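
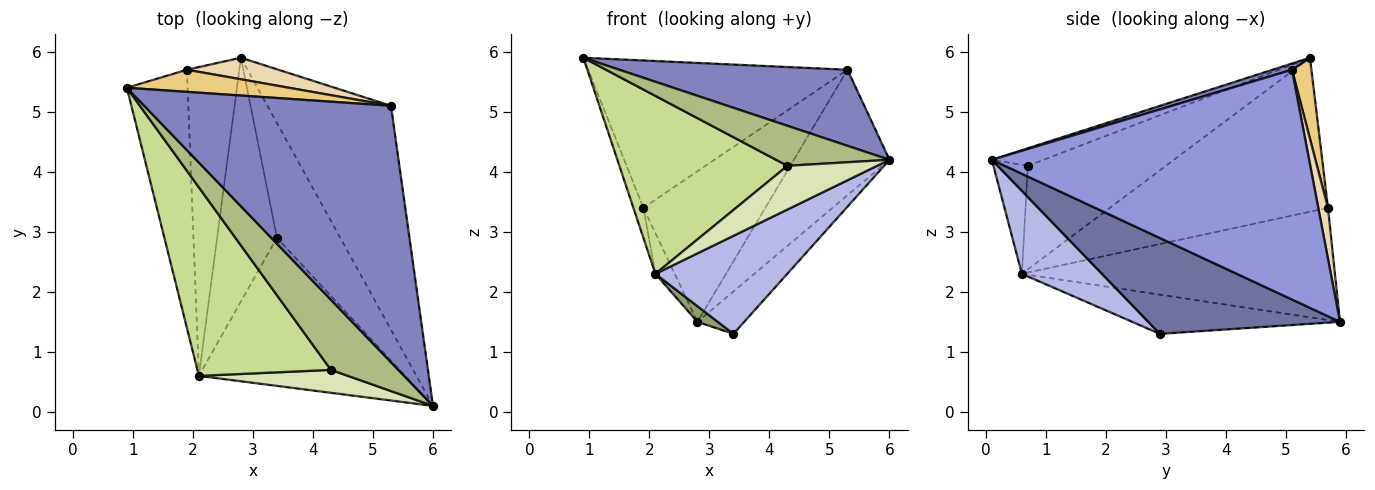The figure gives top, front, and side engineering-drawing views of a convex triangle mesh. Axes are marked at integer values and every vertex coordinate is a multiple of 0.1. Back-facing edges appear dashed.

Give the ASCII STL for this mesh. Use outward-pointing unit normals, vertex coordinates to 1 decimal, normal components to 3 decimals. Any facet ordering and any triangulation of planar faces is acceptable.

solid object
 facet normal 0.817 0.200 -0.540
  outer loop
   vertex 3.4 2.9 1.3
   vertex 2.8 5.9 1.5
   vertex 6.0 0.1 4.2
  endloop
 endfacet
 facet normal 0.024 -0.284 0.958
  outer loop
   vertex 5.3 5.1 5.7
   vertex 0.9 5.4 5.9
   vertex 6.0 0.1 4.2
  endloop
 endfacet
 facet normal 0.851 0.257 -0.458
  outer loop
   vertex 5.3 5.1 5.7
   vertex 6.0 0.1 4.2
   vertex 2.8 5.9 1.5
  endloop
 endfacet
 facet normal 0.318 -0.523 -0.790
  outer loop
   vertex 2.1 0.6 2.3
   vertex 3.4 2.9 1.3
   vertex 6.0 0.1 4.2
  endloop
 endfacet
 facet normal -0.547 -0.054 -0.835
  outer loop
   vertex 2.1 0.6 2.3
   vertex 2.8 5.9 1.5
   vertex 3.4 2.9 1.3
  endloop
 endfacet
 facet normal -0.221 -0.484 0.847
  outer loop
   vertex 4.3 0.7 4.1
   vertex 6.0 0.1 4.2
   vertex 0.9 5.4 5.9
  endloop
 endfacet
 facet normal -0.491 -0.598 0.633
  outer loop
   vertex 4.3 0.7 4.1
   vertex 0.9 5.4 5.9
   vertex 2.1 0.6 2.3
  endloop
 endfacet
 facet normal -0.322 -0.838 0.440
  outer loop
   vertex 4.3 0.7 4.1
   vertex 2.1 0.6 2.3
   vertex 6.0 0.1 4.2
  endloop
 endfacet
 facet normal -0.929 0.043 -0.367
  outer loop
   vertex 1.9 5.7 3.4
   vertex 2.1 0.6 2.3
   vertex 0.9 5.4 5.9
  endloop
 endfacet
 facet normal -0.905 0.056 -0.423
  outer loop
   vertex 1.9 5.7 3.4
   vertex 2.8 5.9 1.5
   vertex 2.1 0.6 2.3
  endloop
 endfacet
 facet normal 0.074 0.986 0.148
  outer loop
   vertex 1.9 5.7 3.4
   vertex 0.9 5.4 5.9
   vertex 5.3 5.1 5.7
  endloop
 endfacet
 facet normal 0.079 0.987 0.141
  outer loop
   vertex 1.9 5.7 3.4
   vertex 5.3 5.1 5.7
   vertex 2.8 5.9 1.5
  endloop
 endfacet
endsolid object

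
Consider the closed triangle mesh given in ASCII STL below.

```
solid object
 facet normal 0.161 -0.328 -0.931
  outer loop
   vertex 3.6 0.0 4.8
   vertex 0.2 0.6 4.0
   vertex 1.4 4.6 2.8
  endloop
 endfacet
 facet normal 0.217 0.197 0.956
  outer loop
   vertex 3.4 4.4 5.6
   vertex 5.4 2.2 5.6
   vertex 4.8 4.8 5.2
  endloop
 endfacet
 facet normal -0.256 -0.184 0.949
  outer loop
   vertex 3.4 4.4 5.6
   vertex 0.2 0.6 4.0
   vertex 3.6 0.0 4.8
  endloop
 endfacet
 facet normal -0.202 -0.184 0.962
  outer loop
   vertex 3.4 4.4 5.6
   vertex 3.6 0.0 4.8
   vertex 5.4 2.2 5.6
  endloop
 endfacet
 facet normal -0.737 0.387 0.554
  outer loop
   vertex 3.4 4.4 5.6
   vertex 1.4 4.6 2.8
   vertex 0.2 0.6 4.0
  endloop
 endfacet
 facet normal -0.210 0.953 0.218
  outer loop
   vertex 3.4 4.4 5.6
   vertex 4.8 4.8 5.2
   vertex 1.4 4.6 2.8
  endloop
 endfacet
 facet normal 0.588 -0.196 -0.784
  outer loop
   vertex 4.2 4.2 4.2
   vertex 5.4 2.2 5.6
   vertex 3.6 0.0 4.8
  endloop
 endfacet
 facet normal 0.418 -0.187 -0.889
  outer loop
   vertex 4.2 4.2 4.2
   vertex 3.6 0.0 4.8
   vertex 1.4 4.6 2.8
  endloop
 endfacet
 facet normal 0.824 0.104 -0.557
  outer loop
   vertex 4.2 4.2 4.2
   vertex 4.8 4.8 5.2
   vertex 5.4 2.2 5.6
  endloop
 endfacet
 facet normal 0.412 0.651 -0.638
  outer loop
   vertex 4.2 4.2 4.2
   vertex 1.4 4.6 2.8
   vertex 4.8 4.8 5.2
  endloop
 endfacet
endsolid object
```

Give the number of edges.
15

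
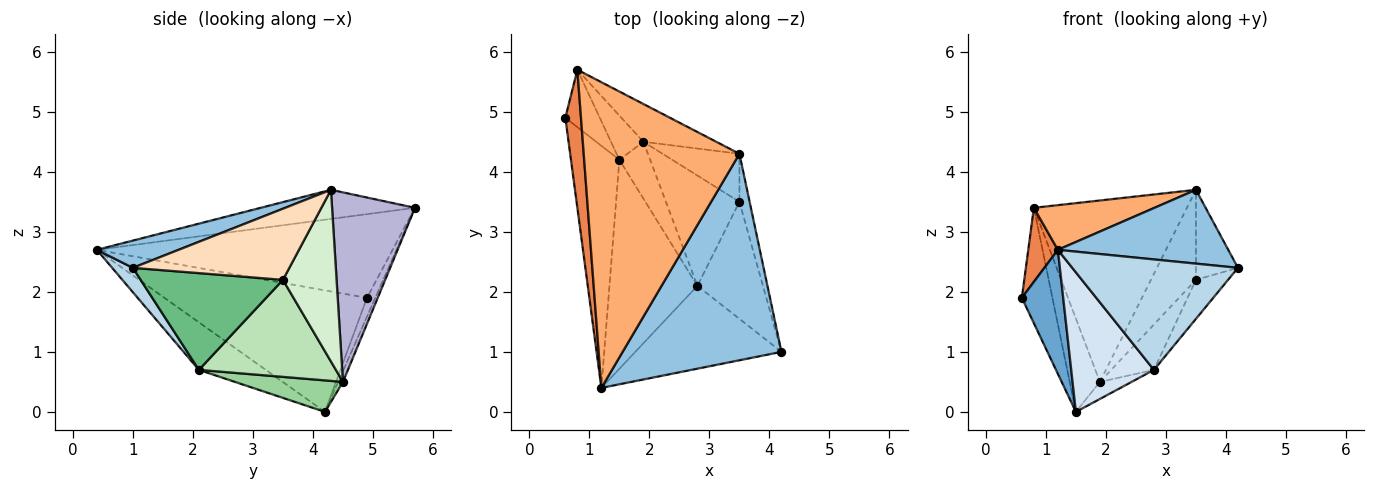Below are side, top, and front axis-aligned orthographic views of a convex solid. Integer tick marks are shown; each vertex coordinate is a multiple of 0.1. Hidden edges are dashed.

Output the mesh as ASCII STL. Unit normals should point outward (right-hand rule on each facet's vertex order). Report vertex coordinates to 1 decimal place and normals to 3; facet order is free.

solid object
 facet normal -0.913 -0.186 -0.364
  outer loop
   vertex 1.5 4.2 0.0
   vertex 1.2 0.4 2.7
   vertex 0.6 4.9 1.9
  endloop
 endfacet
 facet normal 0.159 -0.332 0.930
  outer loop
   vertex 3.5 4.3 3.7
   vertex 1.2 0.4 2.7
   vertex 4.2 1.0 2.4
  endloop
 endfacet
 facet normal 0.100 -0.796 -0.597
  outer loop
   vertex 2.8 2.1 0.7
   vertex 4.2 1.0 2.4
   vertex 1.2 0.4 2.7
  endloop
 endfacet
 facet normal -0.410 -0.507 -0.759
  outer loop
   vertex 2.8 2.1 0.7
   vertex 1.2 0.4 2.7
   vertex 1.5 4.2 0.0
  endloop
 endfacet
 facet normal -0.978 -0.098 0.183
  outer loop
   vertex 0.8 5.7 3.4
   vertex 0.6 4.9 1.9
   vertex 1.2 0.4 2.7
  endloop
 endfacet
 facet normal -0.182 -0.142 0.973
  outer loop
   vertex 0.8 5.7 3.4
   vertex 1.2 0.4 2.7
   vertex 3.5 4.3 3.7
  endloop
 endfacet
 facet normal -0.236 0.870 -0.433
  outer loop
   vertex 0.8 5.7 3.4
   vertex 1.5 4.2 0.0
   vertex 0.6 4.9 1.9
  endloop
 endfacet
 facet normal 0.957 0.257 -0.137
  outer loop
   vertex 3.5 3.5 2.2
   vertex 3.5 4.3 3.7
   vertex 4.2 1.0 2.4
  endloop
 endfacet
 facet normal 0.814 0.184 -0.551
  outer loop
   vertex 3.5 3.5 2.2
   vertex 4.2 1.0 2.4
   vertex 2.8 2.1 0.7
  endloop
 endfacet
 facet normal 0.700 0.206 -0.684
  outer loop
   vertex 1.9 4.5 0.5
   vertex 2.8 2.1 0.7
   vertex 1.5 4.2 0.0
  endloop
 endfacet
 facet normal 0.773 0.241 -0.586
  outer loop
   vertex 1.9 4.5 0.5
   vertex 3.5 3.5 2.2
   vertex 2.8 2.1 0.7
  endloop
 endfacet
 facet normal 0.725 0.608 -0.324
  outer loop
   vertex 1.9 4.5 0.5
   vertex 3.5 4.3 3.7
   vertex 3.5 3.5 2.2
  endloop
 endfacet
 facet normal -0.141 0.895 -0.424
  outer loop
   vertex 1.9 4.5 0.5
   vertex 1.5 4.2 0.0
   vertex 0.8 5.7 3.4
  endloop
 endfacet
 facet normal 0.468 0.865 -0.180
  outer loop
   vertex 1.9 4.5 0.5
   vertex 0.8 5.7 3.4
   vertex 3.5 4.3 3.7
  endloop
 endfacet
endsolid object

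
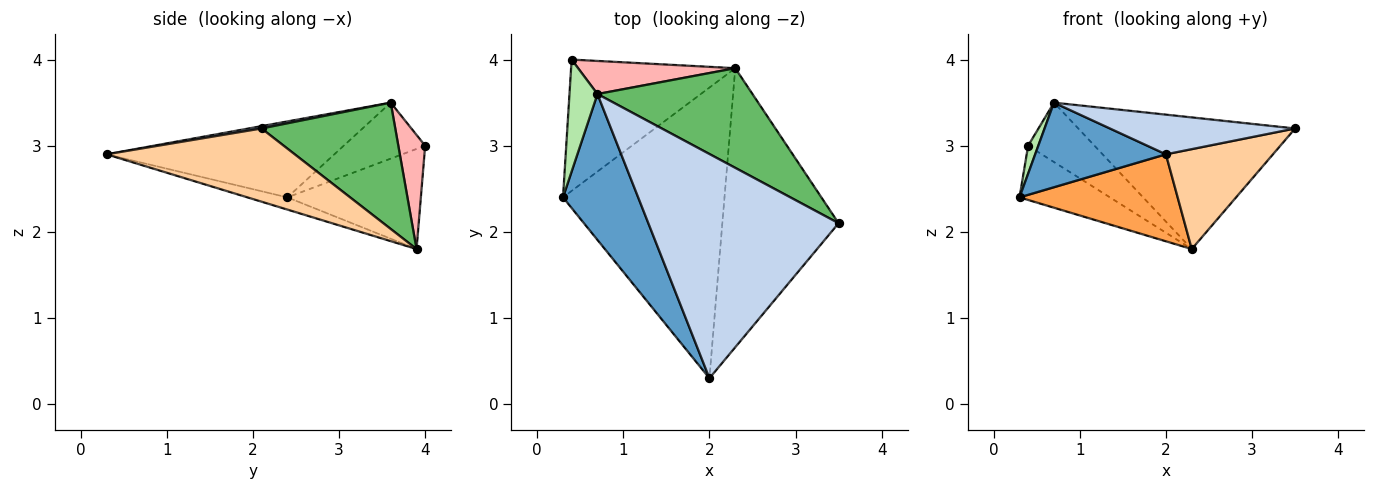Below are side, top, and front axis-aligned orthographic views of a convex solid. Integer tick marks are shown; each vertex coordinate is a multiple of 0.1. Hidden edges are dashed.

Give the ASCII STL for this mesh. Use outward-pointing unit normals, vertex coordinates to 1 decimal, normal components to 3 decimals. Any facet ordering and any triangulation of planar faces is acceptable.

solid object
 facet normal -0.658 -0.378 0.651
  outer loop
   vertex 0.7 3.6 3.5
   vertex 0.3 2.4 2.4
   vertex 2.0 0.3 2.9
  endloop
 endfacet
 facet normal 0.012 -0.174 0.985
  outer loop
   vertex 0.7 3.6 3.5
   vertex 2.0 0.3 2.9
   vertex 3.5 2.1 3.2
  endloop
 endfacet
 facet normal -0.072 -0.286 -0.956
  outer loop
   vertex 2.3 3.9 1.8
   vertex 2.0 0.3 2.9
   vertex 0.3 2.4 2.4
  endloop
 endfacet
 facet normal 0.510 -0.290 -0.810
  outer loop
   vertex 2.3 3.9 1.8
   vertex 3.5 2.1 3.2
   vertex 2.0 0.3 2.9
  endloop
 endfacet
 facet normal 0.441 0.715 0.542
  outer loop
   vertex 2.3 3.9 1.8
   vertex 0.7 3.6 3.5
   vertex 3.5 2.1 3.2
  endloop
 endfacet
 facet normal -0.889 -0.111 0.444
  outer loop
   vertex 0.4 4.0 3.0
   vertex 0.3 2.4 2.4
   vertex 0.7 3.6 3.5
  endloop
 endfacet
 facet normal -0.491 0.333 -0.805
  outer loop
   vertex 0.4 4.0 3.0
   vertex 2.3 3.9 1.8
   vertex 0.3 2.4 2.4
  endloop
 endfacet
 facet normal 0.333 0.824 0.459
  outer loop
   vertex 0.4 4.0 3.0
   vertex 0.7 3.6 3.5
   vertex 2.3 3.9 1.8
  endloop
 endfacet
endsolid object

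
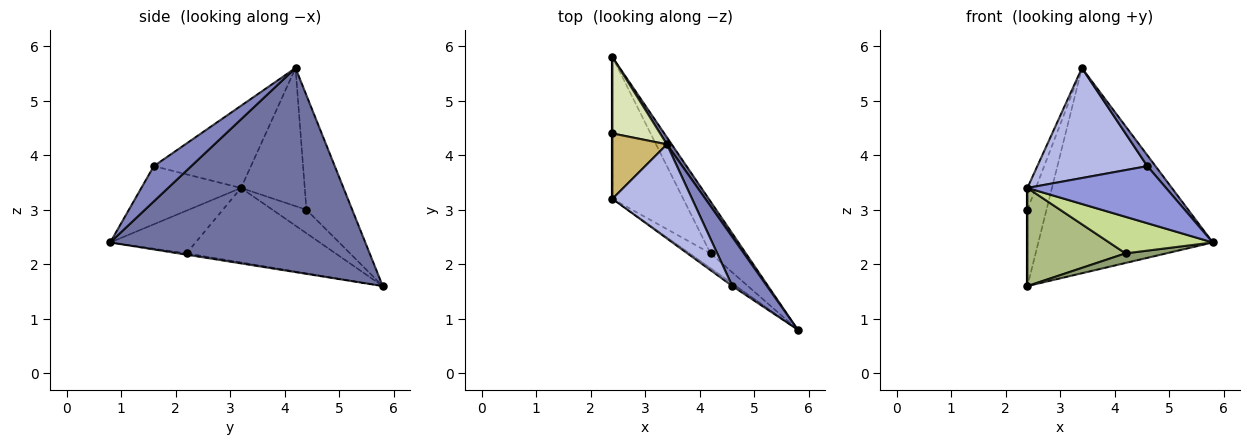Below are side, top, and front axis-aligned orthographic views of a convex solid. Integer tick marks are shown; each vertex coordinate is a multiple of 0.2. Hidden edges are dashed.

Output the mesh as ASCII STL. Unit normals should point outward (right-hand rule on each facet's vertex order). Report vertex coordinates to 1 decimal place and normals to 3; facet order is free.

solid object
 facet normal 0.825 0.564 0.019
  outer loop
   vertex 3.4 4.2 5.6
   vertex 5.8 0.8 2.4
   vertex 2.4 5.8 1.6
  endloop
 endfacet
 facet normal 0.705 -0.154 0.692
  outer loop
   vertex 4.6 1.6 3.8
   vertex 5.8 0.8 2.4
   vertex 3.4 4.2 5.6
  endloop
 endfacet
 facet normal -0.583 -0.811 -0.036
  outer loop
   vertex 4.6 1.6 3.8
   vertex 2.4 3.2 3.4
   vertex 5.8 0.8 2.4
  endloop
 endfacet
 facet normal -0.557 -0.631 0.540
  outer loop
   vertex 4.6 1.6 3.8
   vertex 3.4 4.2 5.6
   vertex 2.4 3.2 3.4
  endloop
 endfacet
 facet normal -0.036 -0.182 -0.983
  outer loop
   vertex 4.2 2.2 2.2
   vertex 2.4 5.8 1.6
   vertex 5.8 0.8 2.4
  endloop
 endfacet
 facet normal -0.654 -0.431 -0.622
  outer loop
   vertex 4.2 2.2 2.2
   vertex 2.4 3.2 3.4
   vertex 2.4 5.8 1.6
  endloop
 endfacet
 facet normal -0.607 -0.737 -0.297
  outer loop
   vertex 4.2 2.2 2.2
   vertex 5.8 0.8 2.4
   vertex 2.4 3.2 3.4
  endloop
 endfacet
 facet normal -0.862 0.359 0.359
  outer loop
   vertex 2.4 4.4 3.0
   vertex 3.4 4.2 5.6
   vertex 2.4 5.8 1.6
  endloop
 endfacet
 facet normal -1.000 0.000 0.000
  outer loop
   vertex 2.4 4.4 3.0
   vertex 2.4 5.8 1.6
   vertex 2.4 3.2 3.4
  endloop
 endfacet
 facet normal -0.923 0.121 0.364
  outer loop
   vertex 2.4 4.4 3.0
   vertex 2.4 3.2 3.4
   vertex 3.4 4.2 5.6
  endloop
 endfacet
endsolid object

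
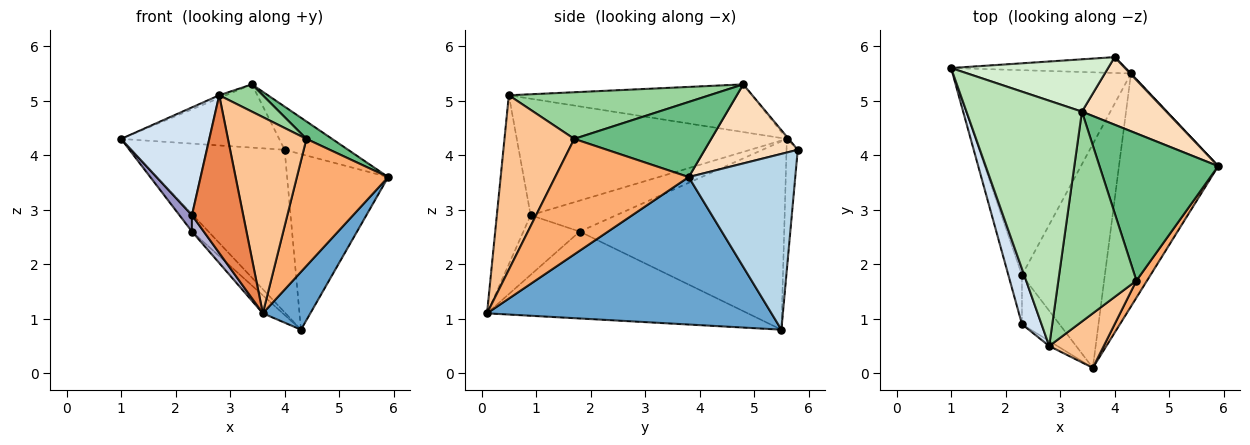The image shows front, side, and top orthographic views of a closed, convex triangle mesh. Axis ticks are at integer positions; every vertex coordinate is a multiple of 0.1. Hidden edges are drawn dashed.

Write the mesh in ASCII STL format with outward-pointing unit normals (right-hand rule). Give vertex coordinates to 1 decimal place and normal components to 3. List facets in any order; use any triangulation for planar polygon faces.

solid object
 facet normal 0.822 -0.137 -0.553
  outer loop
   vertex 4.3 5.5 0.8
   vertex 5.9 3.8 3.6
   vertex 3.6 0.1 1.1
  endloop
 endfacet
 facet normal -0.073 0.993 -0.097
  outer loop
   vertex 4.0 5.8 4.1
   vertex 4.3 5.5 0.8
   vertex 1.0 5.6 4.3
  endloop
 endfacet
 facet normal 0.725 0.688 0.003
  outer loop
   vertex 4.0 5.8 4.1
   vertex 5.9 3.8 3.6
   vertex 4.3 5.5 0.8
  endloop
 endfacet
 facet normal -0.939 -0.307 0.158
  outer loop
   vertex 2.3 0.9 2.9
   vertex 2.8 0.5 5.1
   vertex 1.0 5.6 4.3
  endloop
 endfacet
 facet normal -0.550 -0.834 -0.027
  outer loop
   vertex 2.3 0.9 2.9
   vertex 3.6 0.1 1.1
   vertex 2.8 0.5 5.1
  endloop
 endfacet
 facet normal 0.823 -0.563 0.076
  outer loop
   vertex 4.4 1.7 4.3
   vertex 3.6 0.1 1.1
   vertex 5.9 3.8 3.6
  endloop
 endfacet
 facet normal 0.650 -0.732 0.203
  outer loop
   vertex 4.4 1.7 4.3
   vertex 2.8 0.5 5.1
   vertex 3.6 0.1 1.1
  endloop
 endfacet
 facet normal 0.619 0.423 0.662
  outer loop
   vertex 3.4 4.8 5.3
   vertex 5.9 3.8 3.6
   vertex 4.0 5.8 4.1
  endloop
 endfacet
 facet normal 0.532 -0.100 0.841
  outer loop
   vertex 3.4 4.8 5.3
   vertex 4.4 1.7 4.3
   vertex 5.9 3.8 3.6
  endloop
 endfacet
 facet normal 0.510 -0.111 0.853
  outer loop
   vertex 3.4 4.8 5.3
   vertex 2.8 0.5 5.1
   vertex 4.4 1.7 4.3
  endloop
 endfacet
 facet normal -0.382 0.010 0.924
  outer loop
   vertex 3.4 4.8 5.3
   vertex 1.0 5.6 4.3
   vertex 2.8 0.5 5.1
  endloop
 endfacet
 facet normal -0.009 0.770 0.638
  outer loop
   vertex 3.4 4.8 5.3
   vertex 4.0 5.8 4.1
   vertex 1.0 5.6 4.3
  endloop
 endfacet
 facet normal -0.908 -0.133 -0.398
  outer loop
   vertex 2.3 1.8 2.6
   vertex 2.3 0.9 2.9
   vertex 1.0 5.6 4.3
  endloop
 endfacet
 facet normal -0.833 -0.175 -0.524
  outer loop
   vertex 2.3 1.8 2.6
   vertex 3.6 0.1 1.1
   vertex 2.3 0.9 2.9
  endloop
 endfacet
 facet normal -0.726 0.059 -0.686
  outer loop
   vertex 2.3 1.8 2.6
   vertex 1.0 5.6 4.3
   vertex 4.3 5.5 0.8
  endloop
 endfacet
 facet normal -0.723 0.055 -0.689
  outer loop
   vertex 2.3 1.8 2.6
   vertex 4.3 5.5 0.8
   vertex 3.6 0.1 1.1
  endloop
 endfacet
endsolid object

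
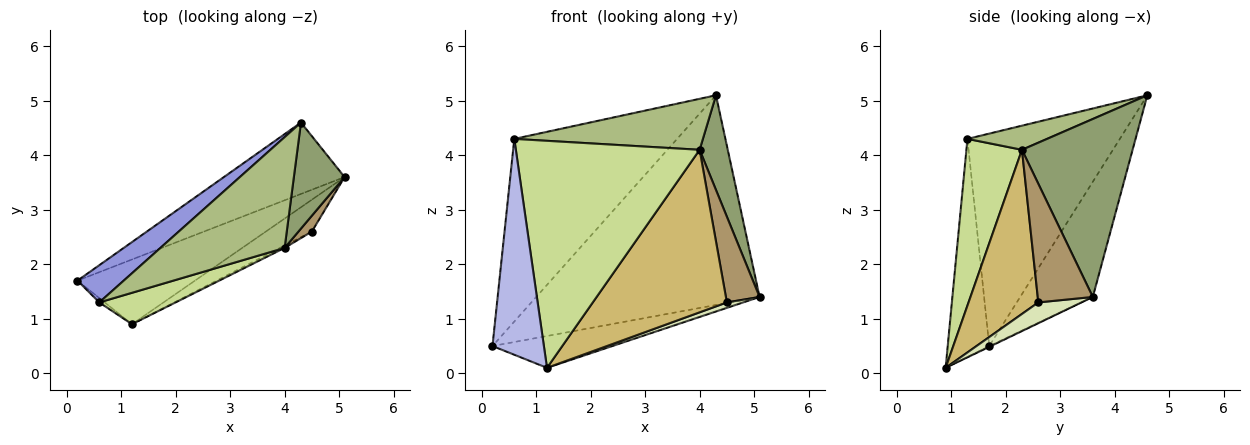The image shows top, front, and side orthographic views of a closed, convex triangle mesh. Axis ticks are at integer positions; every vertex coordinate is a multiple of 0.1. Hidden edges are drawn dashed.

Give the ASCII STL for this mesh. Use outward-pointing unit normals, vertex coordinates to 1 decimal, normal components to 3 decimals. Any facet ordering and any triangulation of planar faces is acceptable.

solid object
 facet normal -0.294 0.905 -0.308
  outer loop
   vertex 4.3 4.6 5.1
   vertex 5.1 3.6 1.4
   vertex 0.2 1.7 0.5
  endloop
 endfacet
 facet normal -0.006 0.441 -0.897
  outer loop
   vertex 1.2 0.9 0.1
   vertex 0.2 1.7 0.5
   vertex 5.1 3.6 1.4
  endloop
 endfacet
 facet normal -0.676 0.722 0.147
  outer loop
   vertex 0.6 1.3 4.3
   vertex 4.3 4.6 5.1
   vertex 0.2 1.7 0.5
  endloop
 endfacet
 facet normal -0.628 -0.778 -0.016
  outer loop
   vertex 0.6 1.3 4.3
   vertex 0.2 1.7 0.5
   vertex 1.2 0.9 0.1
  endloop
 endfacet
 facet normal 0.934 -0.238 0.266
  outer loop
   vertex 4.0 2.3 4.1
   vertex 5.1 3.6 1.4
   vertex 4.3 4.6 5.1
  endloop
 endfacet
 facet normal 0.174 -0.412 0.895
  outer loop
   vertex 4.0 2.3 4.1
   vertex 4.3 4.6 5.1
   vertex 0.6 1.3 4.3
  endloop
 endfacet
 facet normal 0.287 -0.949 0.131
  outer loop
   vertex 4.0 2.3 4.1
   vertex 0.6 1.3 4.3
   vertex 1.2 0.9 0.1
  endloop
 endfacet
 facet normal 0.407 -0.154 -0.900
  outer loop
   vertex 4.5 2.6 1.3
   vertex 1.2 0.9 0.1
   vertex 5.1 3.6 1.4
  endloop
 endfacet
 facet normal 0.849 -0.519 0.096
  outer loop
   vertex 4.5 2.6 1.3
   vertex 5.1 3.6 1.4
   vertex 4.0 2.3 4.1
  endloop
 endfacet
 facet normal 0.462 -0.887 -0.013
  outer loop
   vertex 4.5 2.6 1.3
   vertex 4.0 2.3 4.1
   vertex 1.2 0.9 0.1
  endloop
 endfacet
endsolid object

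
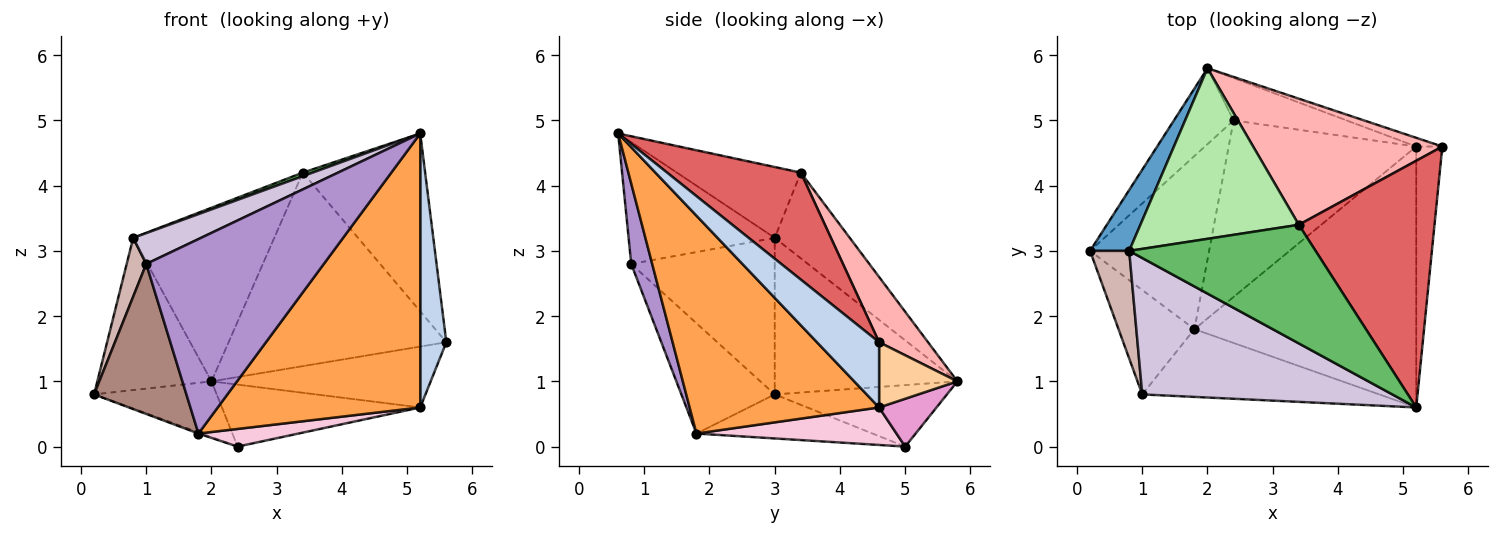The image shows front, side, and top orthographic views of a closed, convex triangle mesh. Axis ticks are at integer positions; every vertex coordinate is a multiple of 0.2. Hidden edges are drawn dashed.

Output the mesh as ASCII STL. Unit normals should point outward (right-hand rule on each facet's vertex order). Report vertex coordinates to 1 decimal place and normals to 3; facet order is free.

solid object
 facet normal -0.830 0.518 0.207
  outer loop
   vertex 0.8 3.0 3.2
   vertex 2.0 5.8 1.0
   vertex 0.2 3.0 0.8
  endloop
 endfacet
 facet normal 0.865 -0.363 -0.346
  outer loop
   vertex 5.2 4.6 0.6
   vertex 5.6 4.6 1.6
   vertex 5.2 0.6 4.8
  endloop
 endfacet
 facet normal 0.561 -0.600 -0.571
  outer loop
   vertex 5.2 4.6 0.6
   vertex 5.2 0.6 4.8
   vertex 1.8 1.8 0.2
  endloop
 endfacet
 facet normal 0.333 0.933 -0.133
  outer loop
   vertex 5.2 4.6 0.6
   vertex 2.0 5.8 1.0
   vertex 5.6 4.6 1.6
  endloop
 endfacet
 facet normal -0.355 -0.028 0.934
  outer loop
   vertex 3.4 3.4 4.2
   vertex 0.8 3.0 3.2
   vertex 5.2 0.6 4.8
  endloop
 endfacet
 facet normal -0.355 0.667 0.655
  outer loop
   vertex 3.4 3.4 4.2
   vertex 2.0 5.8 1.0
   vertex 0.8 3.0 3.2
  endloop
 endfacet
 facet normal 0.539 0.493 0.683
  outer loop
   vertex 3.4 3.4 4.2
   vertex 5.2 0.6 4.8
   vertex 5.6 4.6 1.6
  endloop
 endfacet
 facet normal 0.185 0.823 0.537
  outer loop
   vertex 3.4 3.4 4.2
   vertex 5.6 4.6 1.6
   vertex 2.0 5.8 1.0
  endloop
 endfacet
 facet normal 0.111 -0.939 -0.327
  outer loop
   vertex 1.0 0.8 2.8
   vertex 1.8 1.8 0.2
   vertex 5.2 0.6 4.8
  endloop
 endfacet
 facet normal -0.429 -0.199 0.881
  outer loop
   vertex 1.0 0.8 2.8
   vertex 5.2 0.6 4.8
   vertex 0.8 3.0 3.2
  endloop
 endfacet
 facet normal -0.639 -0.632 -0.439
  outer loop
   vertex 1.0 0.8 2.8
   vertex 0.2 3.0 0.8
   vertex 1.8 1.8 0.2
  endloop
 endfacet
 facet normal -0.962 -0.131 0.240
  outer loop
   vertex 1.0 0.8 2.8
   vertex 0.8 3.0 3.2
   vertex 0.2 3.0 0.8
  endloop
 endfacet
 facet normal 0.232 0.803 -0.549
  outer loop
   vertex 2.4 5.0 0.0
   vertex 2.0 5.8 1.0
   vertex 5.2 4.6 0.6
  endloop
 endfacet
 facet normal 0.195 -0.098 -0.976
  outer loop
   vertex 2.4 5.0 0.0
   vertex 5.2 4.6 0.6
   vertex 1.8 1.8 0.2
  endloop
 endfacet
 facet normal -0.639 0.455 -0.620
  outer loop
   vertex 2.4 5.0 0.0
   vertex 0.2 3.0 0.8
   vertex 2.0 5.8 1.0
  endloop
 endfacet
 facet normal -0.347 0.006 -0.938
  outer loop
   vertex 2.4 5.0 0.0
   vertex 1.8 1.8 0.2
   vertex 0.2 3.0 0.8
  endloop
 endfacet
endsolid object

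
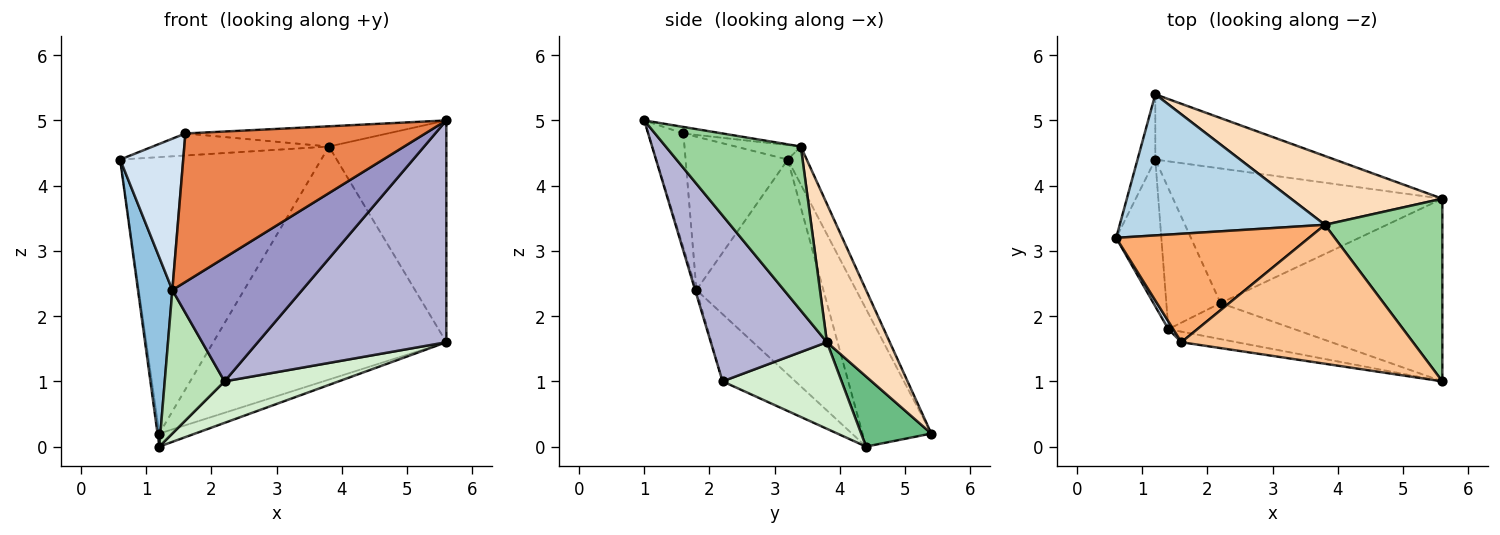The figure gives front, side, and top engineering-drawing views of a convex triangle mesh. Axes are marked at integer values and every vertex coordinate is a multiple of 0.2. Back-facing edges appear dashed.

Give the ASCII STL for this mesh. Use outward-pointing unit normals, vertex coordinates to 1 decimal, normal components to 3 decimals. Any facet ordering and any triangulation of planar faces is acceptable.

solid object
 facet normal -0.991 0.026 -0.128
  outer loop
   vertex 1.2 4.4 0.0
   vertex 0.6 3.2 4.4
   vertex 1.2 5.4 0.2
  endloop
 endfacet
 facet normal -0.946 -0.256 -0.199
  outer loop
   vertex 1.4 1.8 2.4
   vertex 0.6 3.2 4.4
   vertex 1.2 4.4 0.0
  endloop
 endfacet
 facet normal -0.084 0.888 0.453
  outer loop
   vertex 3.8 3.4 4.6
   vertex 1.2 5.4 0.2
   vertex 0.6 3.2 4.4
  endloop
 endfacet
 facet normal -0.851 -0.525 0.027
  outer loop
   vertex 1.6 1.6 4.8
   vertex 0.6 3.2 4.4
   vertex 1.4 1.8 2.4
  endloop
 endfacet
 facet normal -0.145 -0.987 -0.070
  outer loop
   vertex 1.6 1.6 4.8
   vertex 1.4 1.8 2.4
   vertex 5.6 1.0 5.0
  endloop
 endfacet
 facet normal -0.073 0.198 0.977
  outer loop
   vertex 1.6 1.6 4.8
   vertex 3.8 3.4 4.6
   vertex 0.6 3.2 4.4
  endloop
 endfacet
 facet normal -0.028 0.144 0.989
  outer loop
   vertex 1.6 1.6 4.8
   vertex 5.6 1.0 5.0
   vertex 3.8 3.4 4.6
  endloop
 endfacet
 facet normal 0.250 0.929 0.274
  outer loop
   vertex 5.6 3.8 1.6
   vertex 1.2 5.4 0.2
   vertex 3.8 3.4 4.6
  endloop
 endfacet
 facet normal 0.358 0.183 -0.916
  outer loop
   vertex 5.6 3.8 1.6
   vertex 1.2 4.4 0.0
   vertex 1.2 5.4 0.2
  endloop
 endfacet
 facet normal 0.664 0.577 0.475
  outer loop
   vertex 5.6 3.8 1.6
   vertex 3.8 3.4 4.6
   vertex 5.6 1.0 5.0
  endloop
 endfacet
 facet normal -0.656 -0.539 -0.529
  outer loop
   vertex 2.2 2.2 1.0
   vertex 1.4 1.8 2.4
   vertex 1.2 4.4 0.0
  endloop
 endfacet
 facet normal 0.294 -0.282 -0.913
  outer loop
   vertex 2.2 2.2 1.0
   vertex 1.2 4.4 0.0
   vertex 5.6 3.8 1.6
  endloop
 endfacet
 facet normal -0.010 -0.960 -0.280
  outer loop
   vertex 2.2 2.2 1.0
   vertex 5.6 1.0 5.0
   vertex 1.4 1.8 2.4
  endloop
 endfacet
 facet normal 0.429 -0.697 -0.574
  outer loop
   vertex 2.2 2.2 1.0
   vertex 5.6 3.8 1.6
   vertex 5.6 1.0 5.0
  endloop
 endfacet
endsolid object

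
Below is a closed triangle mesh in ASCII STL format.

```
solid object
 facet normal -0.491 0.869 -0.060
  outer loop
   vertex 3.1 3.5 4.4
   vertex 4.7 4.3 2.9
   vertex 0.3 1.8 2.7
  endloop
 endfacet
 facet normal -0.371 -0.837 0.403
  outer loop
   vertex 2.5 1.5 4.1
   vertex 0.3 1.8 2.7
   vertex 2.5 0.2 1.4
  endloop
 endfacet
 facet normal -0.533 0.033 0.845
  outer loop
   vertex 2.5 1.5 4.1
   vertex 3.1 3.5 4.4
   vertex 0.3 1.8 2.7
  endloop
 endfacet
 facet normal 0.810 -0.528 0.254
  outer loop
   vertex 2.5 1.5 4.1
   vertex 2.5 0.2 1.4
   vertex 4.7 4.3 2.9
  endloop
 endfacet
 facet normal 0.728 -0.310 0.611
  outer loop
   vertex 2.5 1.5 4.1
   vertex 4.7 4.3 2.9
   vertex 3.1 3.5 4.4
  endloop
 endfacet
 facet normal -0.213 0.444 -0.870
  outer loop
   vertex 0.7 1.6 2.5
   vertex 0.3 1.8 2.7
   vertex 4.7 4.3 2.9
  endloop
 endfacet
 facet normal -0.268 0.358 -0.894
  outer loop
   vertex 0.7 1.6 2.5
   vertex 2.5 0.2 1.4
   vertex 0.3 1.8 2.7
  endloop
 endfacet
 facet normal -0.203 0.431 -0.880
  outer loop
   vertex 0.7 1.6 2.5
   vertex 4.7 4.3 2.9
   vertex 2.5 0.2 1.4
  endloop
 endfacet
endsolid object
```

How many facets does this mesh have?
8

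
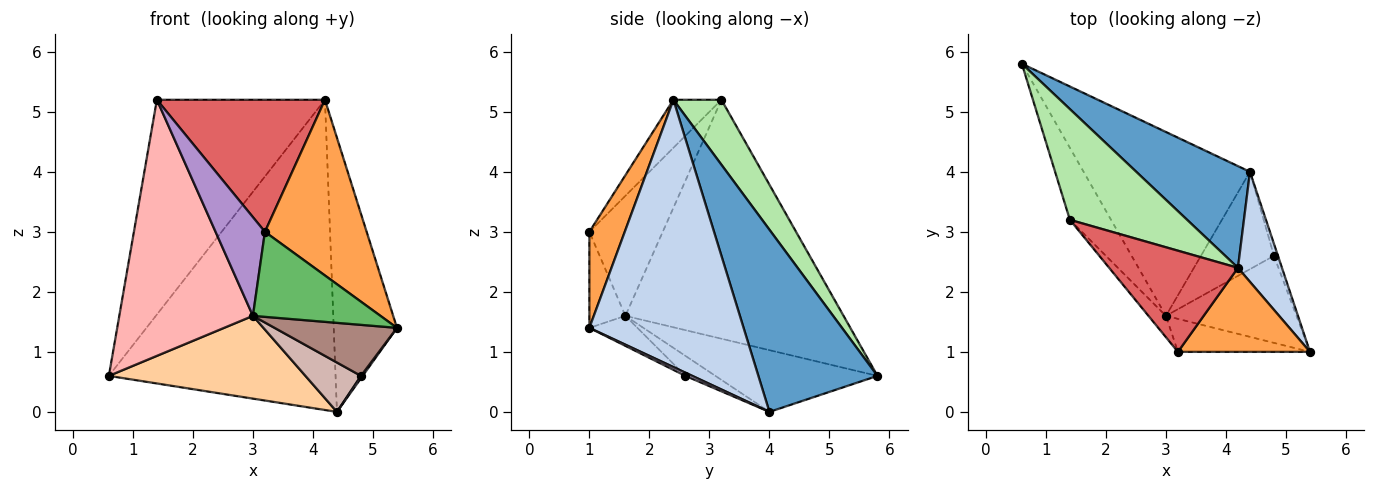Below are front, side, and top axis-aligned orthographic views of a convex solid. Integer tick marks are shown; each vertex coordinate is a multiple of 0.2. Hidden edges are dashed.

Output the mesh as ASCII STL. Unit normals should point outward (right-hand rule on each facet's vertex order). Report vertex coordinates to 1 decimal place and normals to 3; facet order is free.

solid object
 facet normal 0.447 0.850 0.279
  outer loop
   vertex 4.2 2.4 5.2
   vertex 4.4 4.0 0.0
   vertex 0.6 5.8 0.6
  endloop
 endfacet
 facet normal 0.915 0.375 0.151
  outer loop
   vertex 4.2 2.4 5.2
   vertex 5.4 1.0 1.4
   vertex 4.4 4.0 0.0
  endloop
 endfacet
 facet normal 0.299 -0.861 0.412
  outer loop
   vertex 3.2 1.0 3.0
   vertex 5.4 1.0 1.4
   vertex 4.2 2.4 5.2
  endloop
 endfacet
 facet normal -0.321 -0.389 -0.864
  outer loop
   vertex 3.0 1.6 1.6
   vertex 0.6 5.8 0.6
   vertex 4.4 4.0 0.0
  endloop
 endfacet
 facet normal -0.255 -0.902 -0.350
  outer loop
   vertex 3.0 1.6 1.6
   vertex 5.4 1.0 1.4
   vertex 3.2 1.0 3.0
  endloop
 endfacet
 facet normal 0.246 0.861 0.444
  outer loop
   vertex 1.4 3.2 5.2
   vertex 4.2 2.4 5.2
   vertex 0.6 5.8 0.6
  endloop
 endfacet
 facet normal -0.221 -0.774 0.593
  outer loop
   vertex 1.4 3.2 5.2
   vertex 3.2 1.0 3.0
   vertex 4.2 2.4 5.2
  endloop
 endfacet
 facet normal -0.844 -0.517 -0.145
  outer loop
   vertex 1.4 3.2 5.2
   vertex 0.6 5.8 0.6
   vertex 3.0 1.6 1.6
  endloop
 endfacet
 facet normal -0.824 -0.554 -0.120
  outer loop
   vertex 1.4 3.2 5.2
   vertex 3.0 1.6 1.6
   vertex 3.2 1.0 3.0
  endloop
 endfacet
 facet normal 0.617 -0.154 -0.772
  outer loop
   vertex 4.8 2.6 0.6
   vertex 4.4 4.0 0.0
   vertex 5.4 1.0 1.4
  endloop
 endfacet
 facet normal -0.195 -0.496 -0.846
  outer loop
   vertex 4.8 2.6 0.6
   vertex 5.4 1.0 1.4
   vertex 3.0 1.6 1.6
  endloop
 endfacet
 facet normal -0.237 -0.439 -0.866
  outer loop
   vertex 4.8 2.6 0.6
   vertex 3.0 1.6 1.6
   vertex 4.4 4.0 0.0
  endloop
 endfacet
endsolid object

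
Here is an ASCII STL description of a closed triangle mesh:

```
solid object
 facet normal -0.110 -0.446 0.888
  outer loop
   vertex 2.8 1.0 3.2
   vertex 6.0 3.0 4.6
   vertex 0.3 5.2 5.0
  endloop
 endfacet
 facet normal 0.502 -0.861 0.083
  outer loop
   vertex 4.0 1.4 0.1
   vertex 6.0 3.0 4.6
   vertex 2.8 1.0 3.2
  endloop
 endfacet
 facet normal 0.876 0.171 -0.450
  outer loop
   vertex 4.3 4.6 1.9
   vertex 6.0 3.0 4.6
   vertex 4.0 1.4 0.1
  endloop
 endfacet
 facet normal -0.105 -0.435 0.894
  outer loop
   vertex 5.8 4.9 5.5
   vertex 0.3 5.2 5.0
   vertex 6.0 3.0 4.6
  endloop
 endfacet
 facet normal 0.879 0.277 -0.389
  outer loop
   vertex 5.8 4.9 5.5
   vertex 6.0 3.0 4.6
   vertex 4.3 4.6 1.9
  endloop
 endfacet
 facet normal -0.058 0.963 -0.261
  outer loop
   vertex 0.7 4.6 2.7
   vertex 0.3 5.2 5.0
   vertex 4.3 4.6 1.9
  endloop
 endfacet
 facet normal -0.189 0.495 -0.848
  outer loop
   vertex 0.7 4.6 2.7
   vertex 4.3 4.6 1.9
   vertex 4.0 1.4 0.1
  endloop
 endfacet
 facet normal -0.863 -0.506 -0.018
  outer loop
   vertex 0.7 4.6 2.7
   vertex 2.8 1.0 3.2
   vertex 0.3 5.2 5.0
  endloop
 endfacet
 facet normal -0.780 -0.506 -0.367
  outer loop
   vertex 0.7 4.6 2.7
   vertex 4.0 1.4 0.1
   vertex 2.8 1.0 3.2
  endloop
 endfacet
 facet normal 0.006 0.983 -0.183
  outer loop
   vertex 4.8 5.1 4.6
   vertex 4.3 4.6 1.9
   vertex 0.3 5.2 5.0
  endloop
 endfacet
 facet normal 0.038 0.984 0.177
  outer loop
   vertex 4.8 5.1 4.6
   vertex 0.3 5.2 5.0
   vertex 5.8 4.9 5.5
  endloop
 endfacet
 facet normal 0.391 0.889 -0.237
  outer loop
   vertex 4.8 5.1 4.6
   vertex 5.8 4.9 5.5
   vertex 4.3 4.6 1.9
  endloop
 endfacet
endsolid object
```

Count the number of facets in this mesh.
12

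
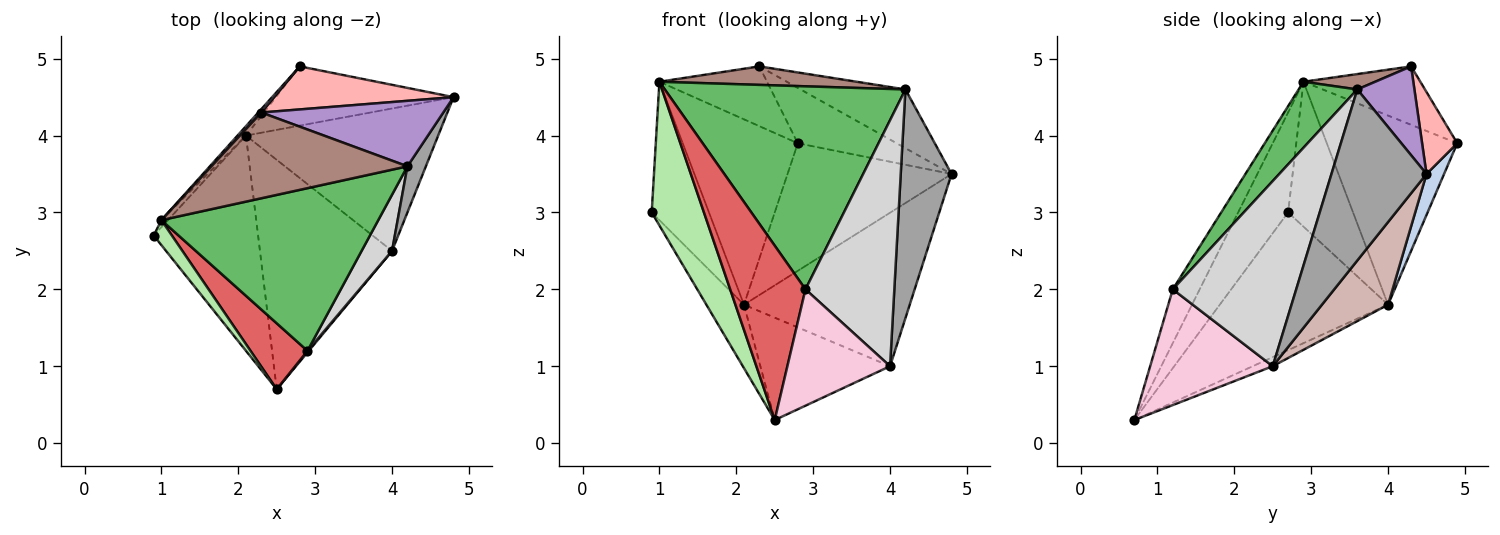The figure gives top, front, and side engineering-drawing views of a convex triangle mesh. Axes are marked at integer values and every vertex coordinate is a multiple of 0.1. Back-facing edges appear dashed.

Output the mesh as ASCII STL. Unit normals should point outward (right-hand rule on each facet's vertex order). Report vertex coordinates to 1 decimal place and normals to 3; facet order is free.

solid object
 facet normal -0.785 0.175 -0.595
  outer loop
   vertex 2.1 4.0 1.8
   vertex 2.5 0.7 0.3
   vertex 0.9 2.7 3.0
  endloop
 endfacet
 facet normal 0.097 0.903 -0.419
  outer loop
   vertex 2.1 4.0 1.8
   vertex 2.8 4.9 3.9
   vertex 4.8 4.5 3.5
  endloop
 endfacet
 facet normal -0.750 0.661 -0.034
  outer loop
   vertex 1.0 2.9 4.7
   vertex 2.1 4.0 1.8
   vertex 0.9 2.7 3.0
  endloop
 endfacet
 facet normal -0.750 0.661 -0.034
  outer loop
   vertex 1.0 2.9 4.7
   vertex 2.8 4.9 3.9
   vertex 2.1 4.0 1.8
  endloop
 endfacet
 facet normal 0.187 -0.767 0.614
  outer loop
   vertex 1.0 2.9 4.7
   vertex 2.9 1.2 2.0
   vertex 4.2 3.6 4.6
  endloop
 endfacet
 facet normal -0.686 -0.717 0.125
  outer loop
   vertex 1.0 2.9 4.7
   vertex 0.9 2.7 3.0
   vertex 2.5 0.7 0.3
  endloop
 endfacet
 facet normal -0.317 -0.887 0.335
  outer loop
   vertex 1.0 2.9 4.7
   vertex 2.5 0.7 0.3
   vertex 2.9 1.2 2.0
  endloop
 endfacet
 facet normal 0.270 0.760 0.591
  outer loop
   vertex 2.3 4.3 4.9
   vertex 4.8 4.5 3.5
   vertex 2.8 4.9 3.9
  endloop
 endfacet
 facet normal 0.342 0.627 0.700
  outer loop
   vertex 2.3 4.3 4.9
   vertex 4.2 3.6 4.6
   vertex 4.8 4.5 3.5
  endloop
 endfacet
 facet normal -0.735 0.677 0.039
  outer loop
   vertex 2.3 4.3 4.9
   vertex 2.8 4.9 3.9
   vertex 1.0 2.9 4.7
  endloop
 endfacet
 facet normal 0.076 -0.210 0.975
  outer loop
   vertex 2.3 4.3 4.9
   vertex 1.0 2.9 4.7
   vertex 4.2 3.6 4.6
  endloop
 endfacet
 facet normal 0.281 0.704 -0.653
  outer loop
   vertex 4.0 2.5 1.0
   vertex 2.1 4.0 1.8
   vertex 4.8 4.5 3.5
  endloop
 endfacet
 facet normal -0.063 0.407 -0.911
  outer loop
   vertex 4.0 2.5 1.0
   vertex 2.5 0.7 0.3
   vertex 2.1 4.0 1.8
  endloop
 endfacet
 facet normal 0.767 -0.642 0.008
  outer loop
   vertex 4.0 2.5 1.0
   vertex 2.9 1.2 2.0
   vertex 2.5 0.7 0.3
  endloop
 endfacet
 facet normal 0.878 -0.469 0.095
  outer loop
   vertex 4.0 2.5 1.0
   vertex 4.8 4.5 3.5
   vertex 4.2 3.6 4.6
  endloop
 endfacet
 facet normal 0.805 -0.579 0.132
  outer loop
   vertex 4.0 2.5 1.0
   vertex 4.2 3.6 4.6
   vertex 2.9 1.2 2.0
  endloop
 endfacet
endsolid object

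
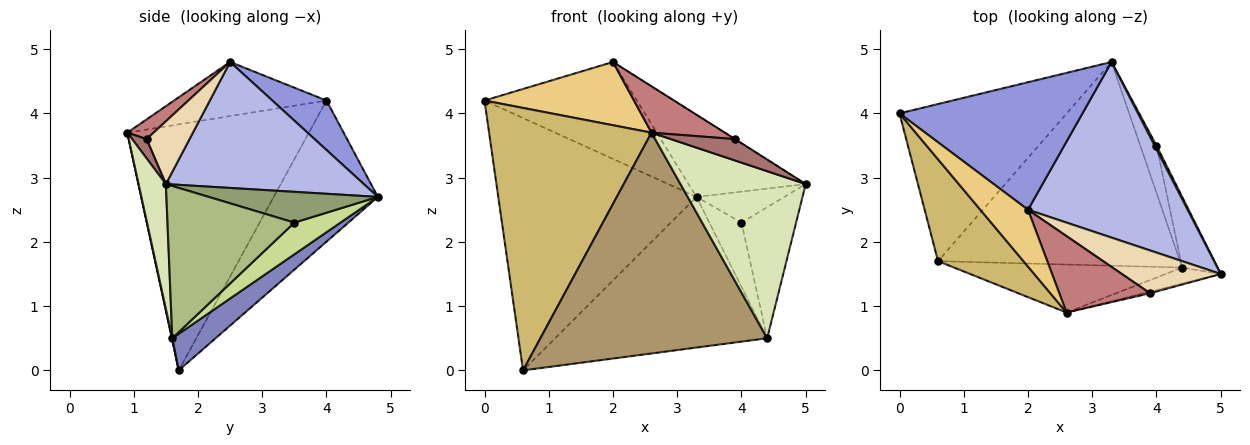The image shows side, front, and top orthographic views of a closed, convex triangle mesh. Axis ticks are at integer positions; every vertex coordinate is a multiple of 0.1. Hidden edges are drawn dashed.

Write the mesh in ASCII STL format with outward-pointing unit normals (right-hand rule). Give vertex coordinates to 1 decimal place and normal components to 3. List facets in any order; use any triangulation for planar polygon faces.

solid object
 facet normal -0.407 0.775 -0.483
  outer loop
   vertex 0.6 1.7 0.0
   vertex 0.0 4.0 4.2
   vertex 3.3 4.8 2.7
  endloop
 endfacet
 facet normal 0.121 0.590 -0.798
  outer loop
   vertex 4.4 1.6 0.5
   vertex 0.6 1.7 0.0
   vertex 3.3 4.8 2.7
  endloop
 endfacet
 facet normal 0.210 0.592 0.778
  outer loop
   vertex 2.0 2.5 4.8
   vertex 3.3 4.8 2.7
   vertex 0.0 4.0 4.2
  endloop
 endfacet
 facet normal 0.582 0.344 0.737
  outer loop
   vertex 2.0 2.5 4.8
   vertex 5.0 1.5 2.9
   vertex 3.3 4.8 2.7
  endloop
 endfacet
 facet normal 0.886 0.460 0.056
  outer loop
   vertex 4.0 3.5 2.3
   vertex 3.3 4.8 2.7
   vertex 5.0 1.5 2.9
  endloop
 endfacet
 facet normal 0.898 0.387 -0.208
  outer loop
   vertex 4.0 3.5 2.3
   vertex 5.0 1.5 2.9
   vertex 4.4 1.6 0.5
  endloop
 endfacet
 facet normal 0.756 0.527 -0.388
  outer loop
   vertex 4.0 3.5 2.3
   vertex 4.4 1.6 0.5
   vertex 3.3 4.8 2.7
  endloop
 endfacet
 facet normal 0.212 -0.973 -0.094
  outer loop
   vertex 2.6 0.9 3.7
   vertex 4.4 1.6 0.5
   vertex 5.0 1.5 2.9
  endloop
 endfacet
 facet normal 0.002 -0.977 -0.212
  outer loop
   vertex 2.6 0.9 3.7
   vertex 0.6 1.7 0.0
   vertex 4.4 1.6 0.5
  endloop
 endfacet
 facet normal -0.722 -0.646 0.250
  outer loop
   vertex 2.6 0.9 3.7
   vertex 0.0 4.0 4.2
   vertex 0.6 1.7 0.0
  endloop
 endfacet
 facet normal -0.604 -0.593 0.533
  outer loop
   vertex 2.6 0.9 3.7
   vertex 2.0 2.5 4.8
   vertex 0.0 4.0 4.2
  endloop
 endfacet
 facet normal 0.536 0.004 0.844
  outer loop
   vertex 3.9 1.2 3.6
   vertex 5.0 1.5 2.9
   vertex 2.0 2.5 4.8
  endloop
 endfacet
 facet normal 0.219 -0.973 -0.073
  outer loop
   vertex 3.9 1.2 3.6
   vertex 2.6 0.9 3.7
   vertex 5.0 1.5 2.9
  endloop
 endfacet
 facet normal 0.182 -0.510 0.841
  outer loop
   vertex 3.9 1.2 3.6
   vertex 2.0 2.5 4.8
   vertex 2.6 0.9 3.7
  endloop
 endfacet
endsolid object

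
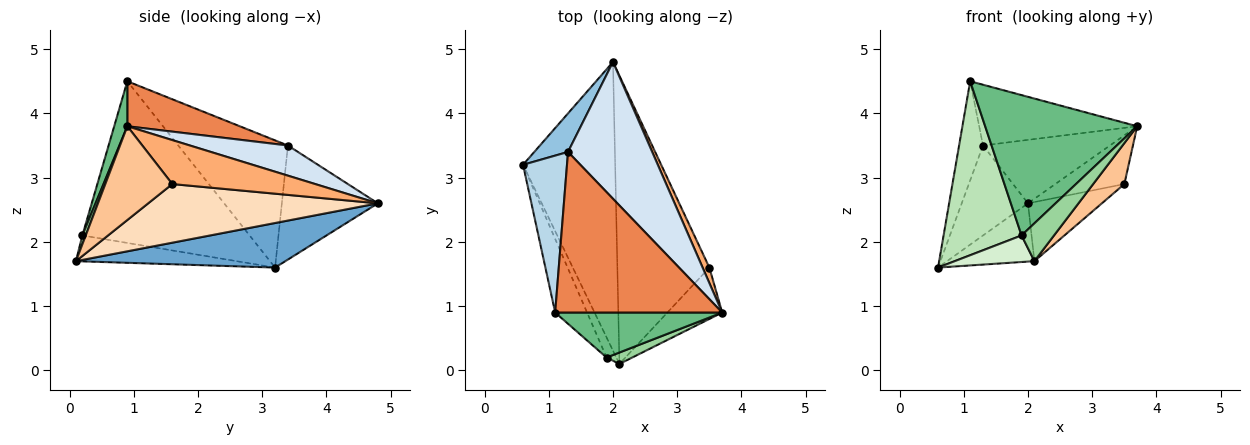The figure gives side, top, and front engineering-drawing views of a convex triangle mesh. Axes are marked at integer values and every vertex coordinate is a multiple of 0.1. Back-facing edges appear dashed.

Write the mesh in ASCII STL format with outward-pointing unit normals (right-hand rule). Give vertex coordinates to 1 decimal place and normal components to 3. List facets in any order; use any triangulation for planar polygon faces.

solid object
 facet normal 0.428 0.179 -0.886
  outer loop
   vertex 2.1 0.1 1.7
   vertex 0.6 3.2 1.6
   vertex 2.0 4.8 2.6
  endloop
 endfacet
 facet normal -0.800 0.552 0.237
  outer loop
   vertex 1.3 3.4 3.5
   vertex 2.0 4.8 2.6
   vertex 0.6 3.2 1.6
  endloop
 endfacet
 facet normal -0.926 0.202 0.320
  outer loop
   vertex 1.3 3.4 3.5
   vertex 0.6 3.2 1.6
   vertex 1.1 0.9 4.5
  endloop
 endfacet
 facet normal 0.309 0.400 0.863
  outer loop
   vertex 1.3 3.4 3.5
   vertex 3.7 0.9 3.8
   vertex 2.0 4.8 2.6
  endloop
 endfacet
 facet normal 0.244 0.343 0.907
  outer loop
   vertex 1.3 3.4 3.5
   vertex 1.1 0.9 4.5
   vertex 3.7 0.9 3.8
  endloop
 endfacet
 facet normal 0.892 0.431 0.137
  outer loop
   vertex 3.5 1.6 2.9
   vertex 2.0 4.8 2.6
   vertex 3.7 0.9 3.8
  endloop
 endfacet
 facet normal 0.801 -0.373 -0.468
  outer loop
   vertex 3.5 1.6 2.9
   vertex 3.7 0.9 3.8
   vertex 2.1 0.1 1.7
  endloop
 endfacet
 facet normal 0.530 0.170 -0.831
  outer loop
   vertex 3.5 1.6 2.9
   vertex 2.1 0.1 1.7
   vertex 2.0 4.8 2.6
  endloop
 endfacet
 facet normal 0.082 -0.949 0.304
  outer loop
   vertex 1.9 0.2 2.1
   vertex 3.7 0.9 3.8
   vertex 1.1 0.9 4.5
  endloop
 endfacet
 facet normal 0.099 -0.953 0.288
  outer loop
   vertex 1.9 0.2 2.1
   vertex 2.1 0.1 1.7
   vertex 3.7 0.9 3.8
  endloop
 endfacet
 facet normal -0.892 -0.416 -0.176
  outer loop
   vertex 1.9 0.2 2.1
   vertex 1.1 0.9 4.5
   vertex 0.6 3.2 1.6
  endloop
 endfacet
 facet normal -0.849 -0.421 -0.319
  outer loop
   vertex 1.9 0.2 2.1
   vertex 0.6 3.2 1.6
   vertex 2.1 0.1 1.7
  endloop
 endfacet
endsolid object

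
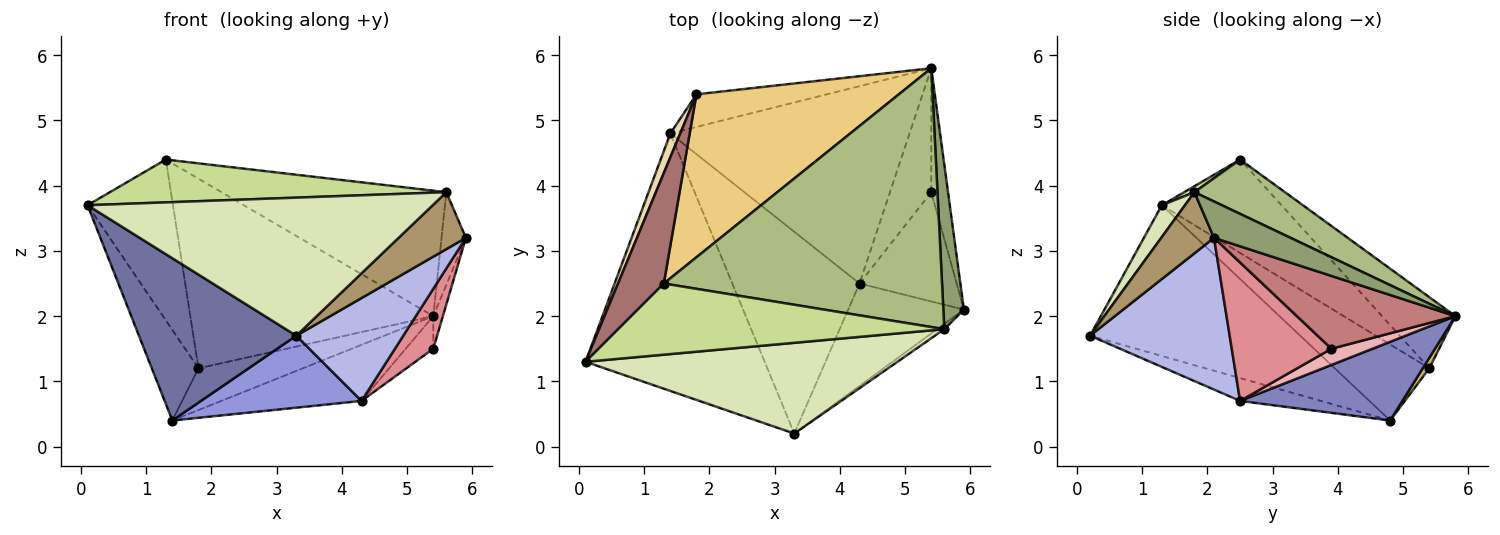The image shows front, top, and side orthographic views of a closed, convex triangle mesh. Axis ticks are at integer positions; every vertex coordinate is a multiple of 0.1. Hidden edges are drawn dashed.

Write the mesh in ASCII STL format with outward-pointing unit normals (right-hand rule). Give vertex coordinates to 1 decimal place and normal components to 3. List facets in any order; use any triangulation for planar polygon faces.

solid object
 facet normal -0.580 -0.434 -0.689
  outer loop
   vertex 1.4 4.8 0.4
   vertex 3.3 0.2 1.7
   vertex 0.1 1.3 3.7
  endloop
 endfacet
 facet normal 0.302 0.261 -0.917
  outer loop
   vertex 4.3 2.5 0.7
   vertex 1.4 4.8 0.4
   vertex 5.4 5.8 2.0
  endloop
 endfacet
 facet normal -0.167 -0.331 -0.929
  outer loop
   vertex 4.3 2.5 0.7
   vertex 3.3 0.2 1.7
   vertex 1.4 4.8 0.4
  endloop
 endfacet
 facet normal 0.679 -0.520 -0.518
  outer loop
   vertex 4.3 2.5 0.7
   vertex 5.9 2.1 3.2
   vertex 3.3 0.2 1.7
  endloop
 endfacet
 facet normal 0.839 0.267 0.474
  outer loop
   vertex 5.6 1.8 3.9
   vertex 5.9 2.1 3.2
   vertex 5.4 5.8 2.0
  endloop
 endfacet
 facet normal 0.173 0.430 0.886
  outer loop
   vertex 5.6 1.8 3.9
   vertex 5.4 5.8 2.0
   vertex 1.3 2.5 4.4
  endloop
 endfacet
 facet normal 0.016 -0.515 0.857
  outer loop
   vertex 5.6 1.8 3.9
   vertex 1.3 2.5 4.4
   vertex 0.1 1.3 3.7
  endloop
 endfacet
 facet normal 0.056 -0.834 0.548
  outer loop
   vertex 5.6 1.8 3.9
   vertex 0.1 1.3 3.7
   vertex 3.3 0.2 1.7
  endloop
 endfacet
 facet normal 0.615 -0.785 -0.073
  outer loop
   vertex 5.6 1.8 3.9
   vertex 3.3 0.2 1.7
   vertex 5.9 2.1 3.2
  endloop
 endfacet
 facet normal 0.049 0.787 -0.615
  outer loop
   vertex 1.8 5.4 1.2
   vertex 5.4 5.8 2.0
   vertex 1.4 4.8 0.4
  endloop
 endfacet
 facet normal -0.223 0.739 0.635
  outer loop
   vertex 1.8 5.4 1.2
   vertex 1.3 2.5 4.4
   vertex 5.4 5.8 2.0
  endloop
 endfacet
 facet normal -0.891 0.440 0.116
  outer loop
   vertex 1.8 5.4 1.2
   vertex 1.4 4.8 0.4
   vertex 0.1 1.3 3.7
  endloop
 endfacet
 facet normal -0.756 0.540 0.371
  outer loop
   vertex 1.8 5.4 1.2
   vertex 0.1 1.3 3.7
   vertex 1.3 2.5 4.4
  endloop
 endfacet
 facet normal 0.973 0.059 -0.224
  outer loop
   vertex 5.4 3.9 1.5
   vertex 5.4 5.8 2.0
   vertex 5.9 2.1 3.2
  endloop
 endfacet
 facet normal 0.781 -0.300 -0.548
  outer loop
   vertex 5.4 3.9 1.5
   vertex 5.9 2.1 3.2
   vertex 4.3 2.5 0.7
  endloop
 endfacet
 facet normal 0.355 0.238 -0.904
  outer loop
   vertex 5.4 3.9 1.5
   vertex 4.3 2.5 0.7
   vertex 5.4 5.8 2.0
  endloop
 endfacet
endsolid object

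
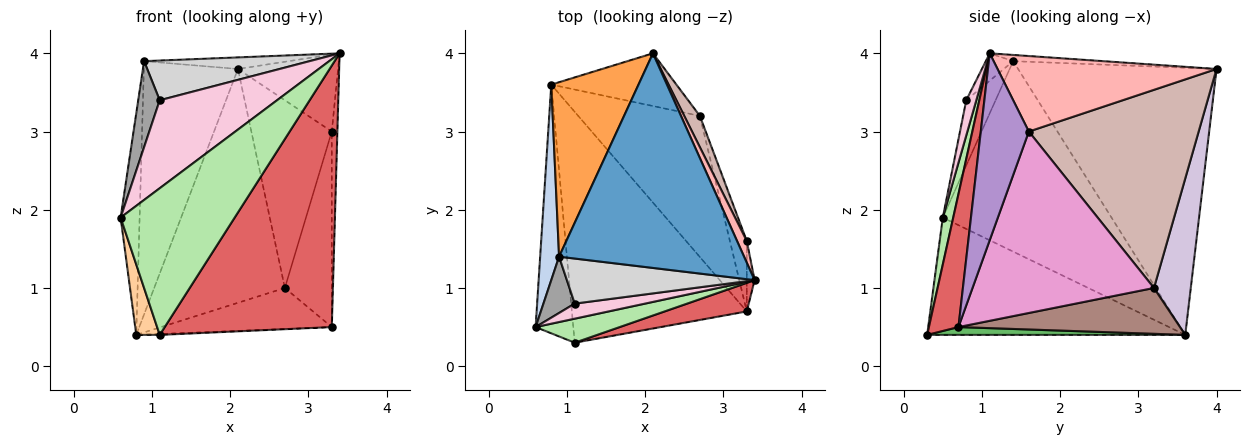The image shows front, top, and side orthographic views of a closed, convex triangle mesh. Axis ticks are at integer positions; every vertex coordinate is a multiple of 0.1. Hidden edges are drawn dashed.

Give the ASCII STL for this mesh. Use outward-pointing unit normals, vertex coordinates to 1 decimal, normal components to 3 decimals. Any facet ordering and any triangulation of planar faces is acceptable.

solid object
 facet normal -0.033 0.054 0.998
  outer loop
   vertex 0.9 1.4 3.9
   vertex 3.4 1.1 4.0
   vertex 2.1 4.0 3.8
  endloop
 endfacet
 facet normal -0.989 0.111 0.098
  outer loop
   vertex 0.9 1.4 3.9
   vertex 0.8 3.6 0.4
   vertex 0.6 0.5 1.9
  endloop
 endfacet
 facet normal -0.867 0.411 0.283
  outer loop
   vertex 0.9 1.4 3.9
   vertex 2.1 4.0 3.8
   vertex 0.8 3.6 0.4
  endloop
 endfacet
 facet normal -0.949 -0.086 -0.305
  outer loop
   vertex 1.1 0.3 0.4
   vertex 0.6 0.5 1.9
   vertex 0.8 3.6 0.4
  endloop
 endfacet
 facet normal 0.045 0.004 -0.999
  outer loop
   vertex 1.1 0.3 0.4
   vertex 0.8 3.6 0.4
   vertex 3.3 0.7 0.5
  endloop
 endfacet
 facet normal 0.090 -0.983 0.161
  outer loop
   vertex 1.1 0.3 0.4
   vertex 3.4 1.1 4.0
   vertex 0.6 0.5 1.9
  endloop
 endfacet
 facet normal 0.173 -0.979 0.107
  outer loop
   vertex 1.1 0.3 0.4
   vertex 3.3 0.7 0.5
   vertex 3.4 1.1 4.0
  endloop
 endfacet
 facet normal 0.903 0.413 0.116
  outer loop
   vertex 3.3 1.6 3.0
   vertex 2.1 4.0 3.8
   vertex 3.4 1.1 4.0
  endloop
 endfacet
 facet normal 0.992 0.115 -0.042
  outer loop
   vertex 3.3 1.6 3.0
   vertex 3.4 1.1 4.0
   vertex 3.3 0.7 0.5
  endloop
 endfacet
 facet normal 0.265 0.941 -0.212
  outer loop
   vertex 2.7 3.2 1.0
   vertex 0.8 3.6 0.4
   vertex 2.1 4.0 3.8
  endloop
 endfacet
 facet normal 0.340 0.262 -0.903
  outer loop
   vertex 2.7 3.2 1.0
   vertex 3.3 0.7 0.5
   vertex 0.8 3.6 0.4
  endloop
 endfacet
 facet normal 0.901 0.427 0.071
  outer loop
   vertex 2.7 3.2 1.0
   vertex 2.1 4.0 3.8
   vertex 3.3 1.6 3.0
  endloop
 endfacet
 facet normal 0.964 0.249 -0.090
  outer loop
   vertex 2.7 3.2 1.0
   vertex 3.3 1.6 3.0
   vertex 3.3 0.7 0.5
  endloop
 endfacet
 facet normal 0.084 -0.982 0.168
  outer loop
   vertex 1.1 0.8 3.4
   vertex 0.6 0.5 1.9
   vertex 3.4 1.1 4.0
  endloop
 endfacet
 facet normal -0.752 -0.551 0.361
  outer loop
   vertex 1.1 0.8 3.4
   vertex 0.9 1.4 3.9
   vertex 0.6 0.5 1.9
  endloop
 endfacet
 facet normal -0.109 -0.658 0.746
  outer loop
   vertex 1.1 0.8 3.4
   vertex 3.4 1.1 4.0
   vertex 0.9 1.4 3.9
  endloop
 endfacet
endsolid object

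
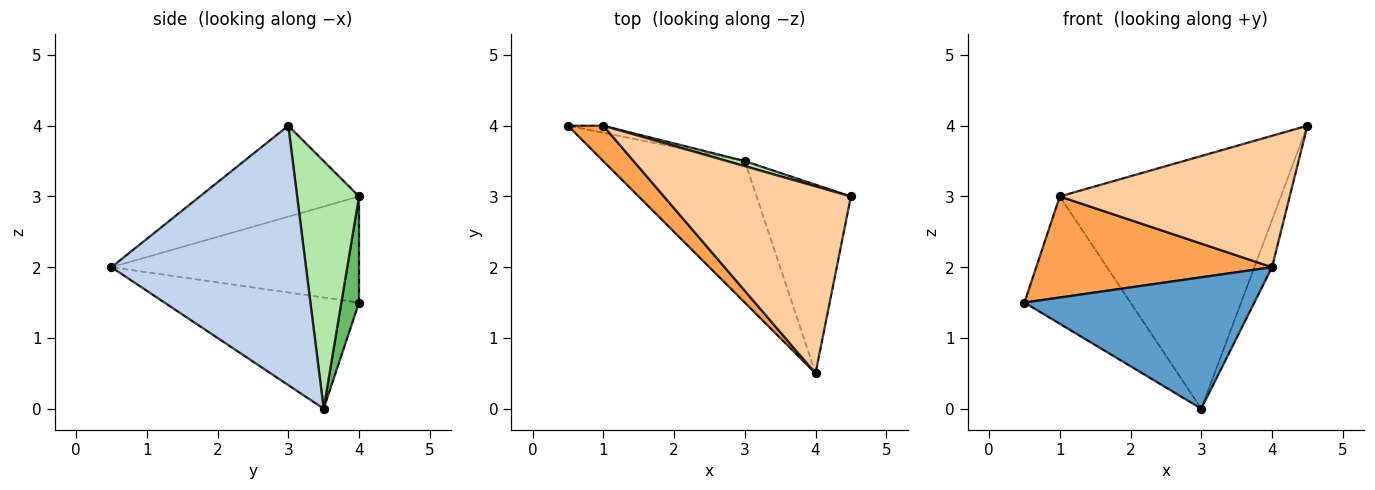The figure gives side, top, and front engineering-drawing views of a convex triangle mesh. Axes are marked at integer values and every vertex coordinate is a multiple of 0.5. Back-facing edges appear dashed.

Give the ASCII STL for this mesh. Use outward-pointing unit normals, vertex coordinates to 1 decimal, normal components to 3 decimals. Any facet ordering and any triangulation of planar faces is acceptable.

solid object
 facet normal -0.499 -0.590 -0.635
  outer loop
   vertex 3.0 3.5 0.0
   vertex 4.0 0.5 2.0
   vertex 0.5 4.0 1.5
  endloop
 endfacet
 facet normal 0.936 0.085 -0.341
  outer loop
   vertex 3.0 3.5 0.0
   vertex 4.5 3.0 4.0
   vertex 4.0 0.5 2.0
  endloop
 endfacet
 facet normal -0.704 -0.670 0.235
  outer loop
   vertex 1.0 4.0 3.0
   vertex 0.5 4.0 1.5
   vertex 4.0 0.5 2.0
  endloop
 endfacet
 facet normal -0.370 -0.534 0.760
  outer loop
   vertex 1.0 4.0 3.0
   vertex 4.0 0.5 2.0
   vertex 4.5 3.0 4.0
  endloop
 endfacet
 facet normal 0.164 0.985 -0.055
  outer loop
   vertex 1.0 4.0 3.0
   vertex 3.0 3.5 0.0
   vertex 0.5 4.0 1.5
  endloop
 endfacet
 facet normal 0.270 0.963 0.019
  outer loop
   vertex 1.0 4.0 3.0
   vertex 4.5 3.0 4.0
   vertex 3.0 3.5 0.0
  endloop
 endfacet
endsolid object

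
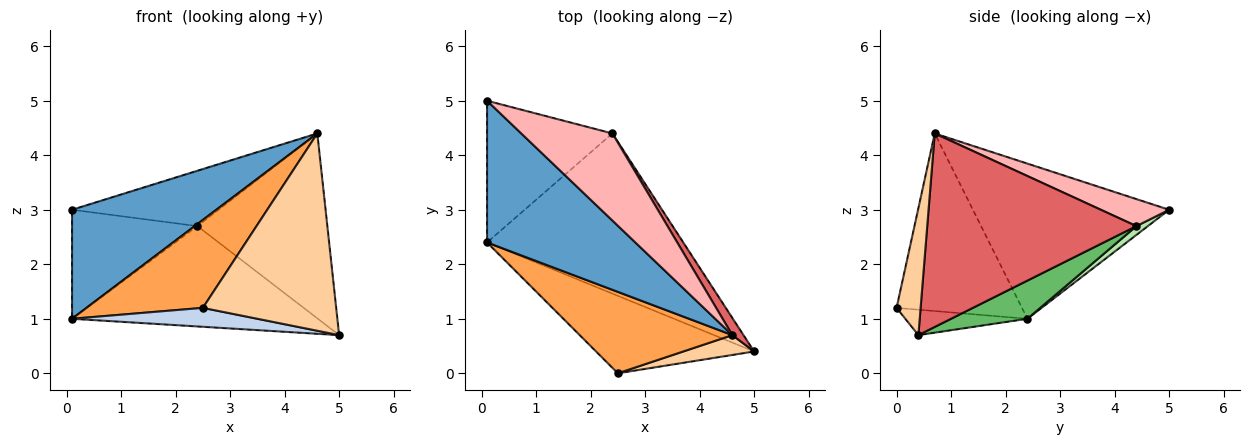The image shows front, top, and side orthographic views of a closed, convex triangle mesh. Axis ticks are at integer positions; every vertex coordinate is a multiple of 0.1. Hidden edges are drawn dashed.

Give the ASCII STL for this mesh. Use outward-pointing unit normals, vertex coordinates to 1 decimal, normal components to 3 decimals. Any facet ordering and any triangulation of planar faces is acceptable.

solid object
 facet normal -0.638 -0.469 0.610
  outer loop
   vertex 4.6 0.7 4.4
   vertex 0.1 5.0 3.0
   vertex 0.1 2.4 1.0
  endloop
 endfacet
 facet normal -0.154 -0.234 -0.960
  outer loop
   vertex 2.5 0.0 1.2
   vertex 0.1 2.4 1.0
   vertex 5.0 0.4 0.7
  endloop
 endfacet
 facet normal -0.620 -0.576 0.533
  outer loop
   vertex 2.5 0.0 1.2
   vertex 4.6 0.7 4.4
   vertex 0.1 2.4 1.0
  endloop
 endfacet
 facet normal 0.176 -0.979 0.098
  outer loop
   vertex 2.5 0.0 1.2
   vertex 5.0 0.4 0.7
   vertex 4.6 0.7 4.4
  endloop
 endfacet
 facet normal 0.163 0.524 -0.836
  outer loop
   vertex 2.4 4.4 2.7
   vertex 5.0 0.4 0.7
   vertex 0.1 2.4 1.0
  endloop
 endfacet
 facet normal 0.056 0.609 -0.791
  outer loop
   vertex 2.4 4.4 2.7
   vertex 0.1 2.4 1.0
   vertex 0.1 5.0 3.0
  endloop
 endfacet
 facet normal 0.848 0.527 0.049
  outer loop
   vertex 2.4 4.4 2.7
   vertex 4.6 0.7 4.4
   vertex 5.0 0.4 0.7
  endloop
 endfacet
 facet normal 0.243 0.520 0.819
  outer loop
   vertex 2.4 4.4 2.7
   vertex 0.1 5.0 3.0
   vertex 4.6 0.7 4.4
  endloop
 endfacet
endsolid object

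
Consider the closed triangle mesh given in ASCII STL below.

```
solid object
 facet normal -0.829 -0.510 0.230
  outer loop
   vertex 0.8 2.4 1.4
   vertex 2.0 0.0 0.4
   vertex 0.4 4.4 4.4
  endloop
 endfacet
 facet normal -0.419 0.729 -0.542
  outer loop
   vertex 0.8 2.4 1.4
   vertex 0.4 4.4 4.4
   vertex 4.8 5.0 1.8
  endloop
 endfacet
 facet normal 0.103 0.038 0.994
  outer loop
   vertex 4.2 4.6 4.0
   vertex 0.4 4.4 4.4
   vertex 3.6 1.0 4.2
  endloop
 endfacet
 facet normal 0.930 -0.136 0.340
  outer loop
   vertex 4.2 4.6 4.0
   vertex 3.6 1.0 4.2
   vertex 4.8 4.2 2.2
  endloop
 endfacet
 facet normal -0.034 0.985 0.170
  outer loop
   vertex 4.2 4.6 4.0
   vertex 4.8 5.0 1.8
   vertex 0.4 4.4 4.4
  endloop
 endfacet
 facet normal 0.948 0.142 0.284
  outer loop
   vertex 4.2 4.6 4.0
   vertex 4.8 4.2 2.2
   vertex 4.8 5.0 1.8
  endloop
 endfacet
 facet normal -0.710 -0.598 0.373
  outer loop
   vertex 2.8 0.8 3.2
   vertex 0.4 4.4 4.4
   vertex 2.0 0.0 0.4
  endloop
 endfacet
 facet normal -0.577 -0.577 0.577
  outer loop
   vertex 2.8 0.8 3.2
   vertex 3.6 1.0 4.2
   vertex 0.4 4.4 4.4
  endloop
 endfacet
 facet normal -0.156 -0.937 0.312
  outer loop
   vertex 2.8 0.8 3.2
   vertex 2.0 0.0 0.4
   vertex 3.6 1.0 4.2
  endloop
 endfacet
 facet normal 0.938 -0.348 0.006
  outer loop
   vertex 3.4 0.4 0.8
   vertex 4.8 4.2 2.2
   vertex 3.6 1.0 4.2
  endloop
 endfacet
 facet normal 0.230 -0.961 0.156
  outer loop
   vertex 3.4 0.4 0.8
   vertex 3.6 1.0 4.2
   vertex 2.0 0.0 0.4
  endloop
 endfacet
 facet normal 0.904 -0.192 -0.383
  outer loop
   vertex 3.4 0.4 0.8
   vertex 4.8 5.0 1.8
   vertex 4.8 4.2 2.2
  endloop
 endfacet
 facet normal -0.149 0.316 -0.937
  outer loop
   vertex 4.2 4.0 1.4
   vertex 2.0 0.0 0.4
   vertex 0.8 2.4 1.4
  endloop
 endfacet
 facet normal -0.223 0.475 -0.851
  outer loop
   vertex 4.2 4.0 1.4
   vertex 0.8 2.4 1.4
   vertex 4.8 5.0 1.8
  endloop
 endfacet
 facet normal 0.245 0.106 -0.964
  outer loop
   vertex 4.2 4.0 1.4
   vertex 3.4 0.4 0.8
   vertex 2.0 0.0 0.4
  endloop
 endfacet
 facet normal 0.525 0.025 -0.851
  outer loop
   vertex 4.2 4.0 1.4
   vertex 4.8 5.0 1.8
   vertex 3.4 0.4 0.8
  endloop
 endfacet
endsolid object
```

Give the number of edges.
24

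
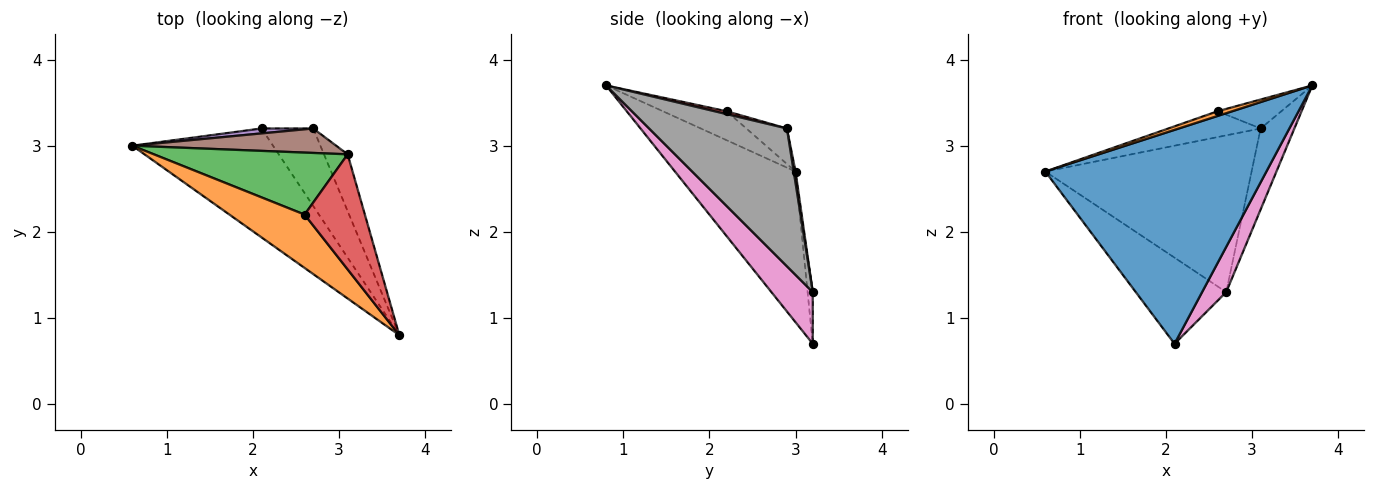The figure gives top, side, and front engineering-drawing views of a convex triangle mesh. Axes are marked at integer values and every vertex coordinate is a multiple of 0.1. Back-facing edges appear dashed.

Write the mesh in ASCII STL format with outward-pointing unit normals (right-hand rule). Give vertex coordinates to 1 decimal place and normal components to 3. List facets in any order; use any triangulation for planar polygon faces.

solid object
 facet normal -0.437 -0.801 -0.408
  outer loop
   vertex 2.1 3.2 0.7
   vertex 3.7 0.8 3.7
   vertex 0.6 3.0 2.7
  endloop
 endfacet
 facet normal -0.358 -0.082 0.930
  outer loop
   vertex 2.6 2.2 3.4
   vertex 0.6 3.0 2.7
   vertex 3.7 0.8 3.7
  endloop
 endfacet
 facet normal -0.167 0.379 0.910
  outer loop
   vertex 2.6 2.2 3.4
   vertex 3.1 2.9 3.2
   vertex 0.6 3.0 2.7
  endloop
 endfacet
 facet normal 0.046 0.244 0.969
  outer loop
   vertex 2.6 2.2 3.4
   vertex 3.7 0.8 3.7
   vertex 3.1 2.9 3.2
  endloop
 endfacet
 facet normal -0.057 0.997 0.057
  outer loop
   vertex 2.7 3.2 1.3
   vertex 2.1 3.2 0.7
   vertex 0.6 3.0 2.7
  endloop
 endfacet
 facet normal 0.009 0.988 0.154
  outer loop
   vertex 2.7 3.2 1.3
   vertex 0.6 3.0 2.7
   vertex 3.1 2.9 3.2
  endloop
 endfacet
 facet normal 0.654 -0.381 -0.654
  outer loop
   vertex 2.7 3.2 1.3
   vertex 3.7 0.8 3.7
   vertex 2.1 3.2 0.7
  endloop
 endfacet
 facet normal 0.958 0.235 -0.165
  outer loop
   vertex 2.7 3.2 1.3
   vertex 3.1 2.9 3.2
   vertex 3.7 0.8 3.7
  endloop
 endfacet
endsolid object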